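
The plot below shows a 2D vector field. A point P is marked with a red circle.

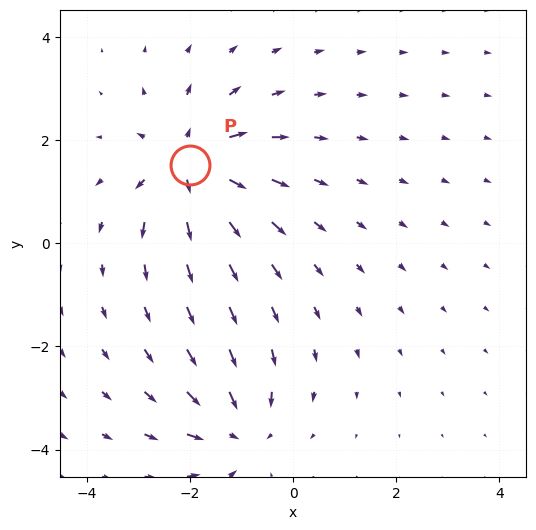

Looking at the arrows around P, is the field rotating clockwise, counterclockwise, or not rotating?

Near P at (-2.0, 1.5) the arrows show no circulation. The curl there is ≈0.

not rotating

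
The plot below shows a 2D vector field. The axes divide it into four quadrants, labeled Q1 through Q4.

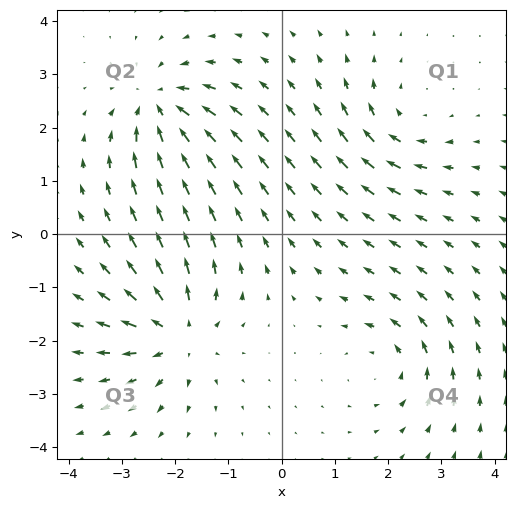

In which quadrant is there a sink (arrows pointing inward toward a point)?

The sink sits at approximately (-2.3, 2.4), which lies in quadrant Q2. The divergence there is about -6, negative as expected for a sink.

Q2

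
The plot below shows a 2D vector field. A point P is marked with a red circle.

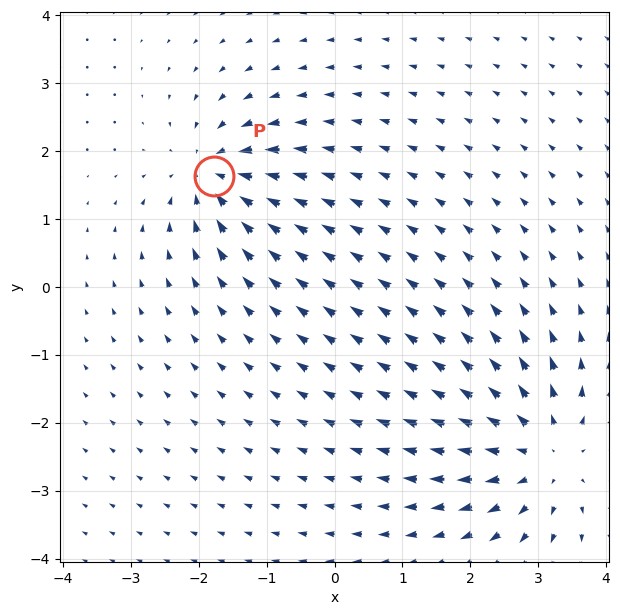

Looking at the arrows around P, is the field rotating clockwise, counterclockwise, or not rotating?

Near P at (-1.8, 1.6) the arrows show no circulation. The curl there is ≈0.

not rotating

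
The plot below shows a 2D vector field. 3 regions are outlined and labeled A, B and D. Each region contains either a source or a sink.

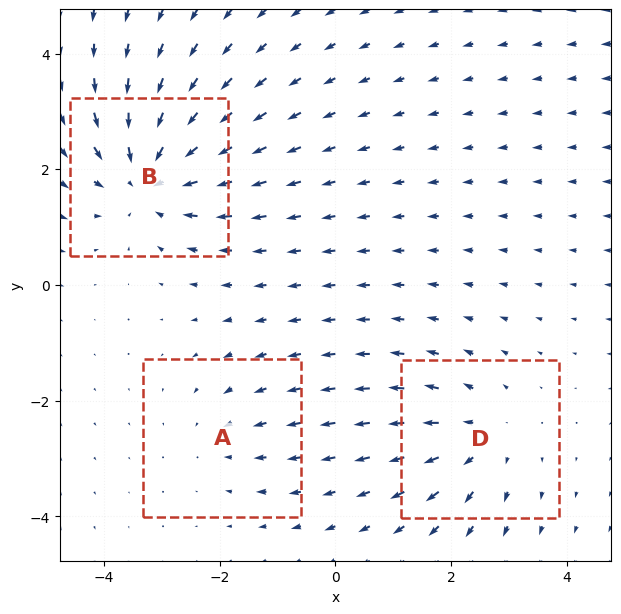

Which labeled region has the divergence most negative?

B

Divergence at each region's feature centre — A: about -2, B: about -4, D: about +3. Region B is most negative.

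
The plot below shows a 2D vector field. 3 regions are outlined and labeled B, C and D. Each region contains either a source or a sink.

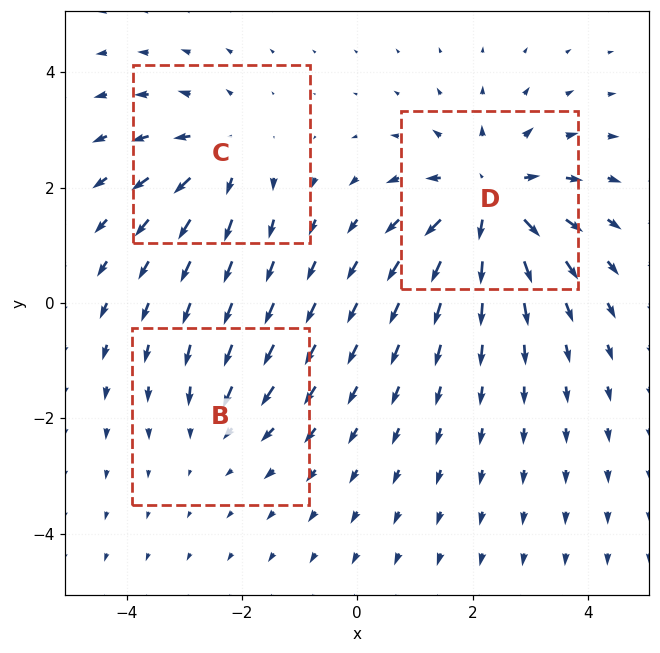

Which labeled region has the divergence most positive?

Divergence at each region's feature centre — B: about -2, C: about +3, D: about +5. Region D is most positive.

D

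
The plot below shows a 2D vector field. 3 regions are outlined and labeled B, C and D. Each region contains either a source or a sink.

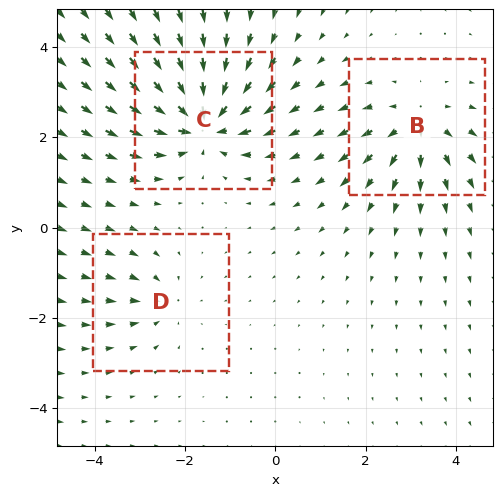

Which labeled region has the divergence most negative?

Divergence at each region's feature centre — B: about +4, C: about -6, D: about -3. Region C is most negative.

C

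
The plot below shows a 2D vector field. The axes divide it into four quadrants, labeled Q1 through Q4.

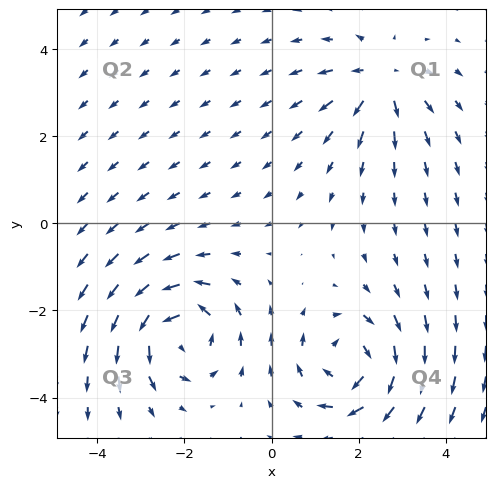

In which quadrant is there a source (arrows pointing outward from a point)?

The source sits at approximately (2.5, 3.3), which lies in quadrant Q1. The divergence there is about +4, positive as expected for a source.

Q1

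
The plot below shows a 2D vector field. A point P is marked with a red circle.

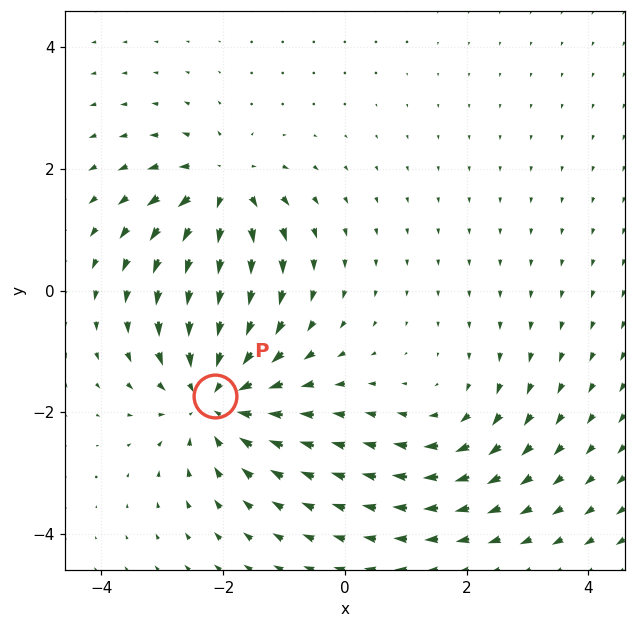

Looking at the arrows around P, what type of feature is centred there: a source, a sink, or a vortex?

At P (-2.1, -1.7) the arrows converge inward. Divergence about -5, curl ≈0 — negative divergence with near-zero curl is a sink.

sink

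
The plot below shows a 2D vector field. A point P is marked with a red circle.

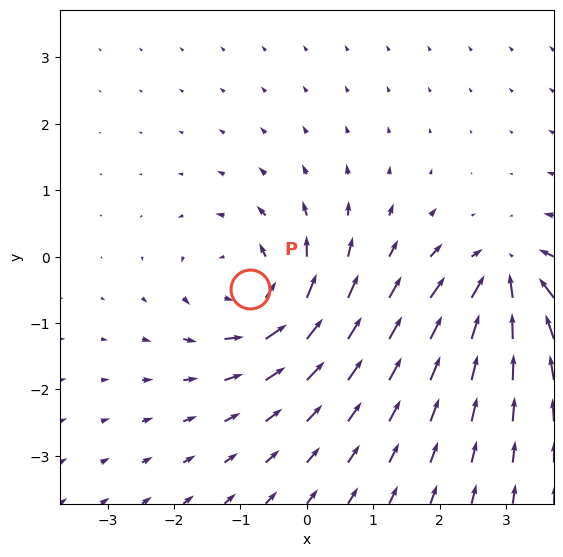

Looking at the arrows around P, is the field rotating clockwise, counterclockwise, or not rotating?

counterclockwise

Near P at (-0.9, -0.5) the arrows circulate counterclockwise. The curl (z-component) there is about +5; positive curl means counterclockwise rotation.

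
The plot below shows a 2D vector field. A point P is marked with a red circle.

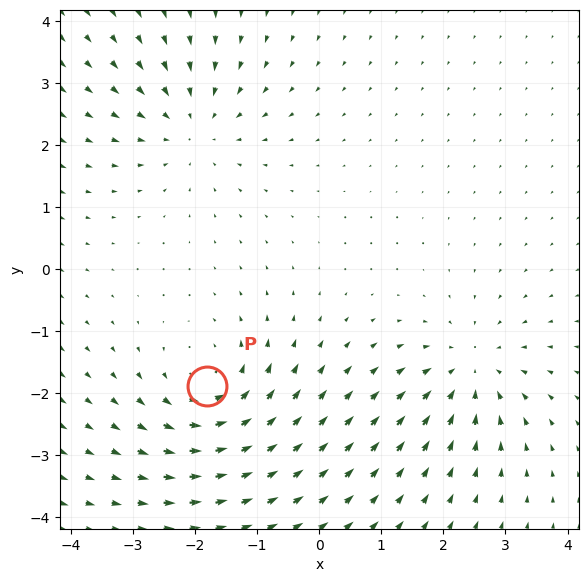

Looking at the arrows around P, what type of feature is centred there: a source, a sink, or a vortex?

At P (-1.8, -1.9) the arrows circulate counterclockwise. Divergence ≈0, curl about +4 — near-zero divergence with nonzero curl is a vortex.

vortex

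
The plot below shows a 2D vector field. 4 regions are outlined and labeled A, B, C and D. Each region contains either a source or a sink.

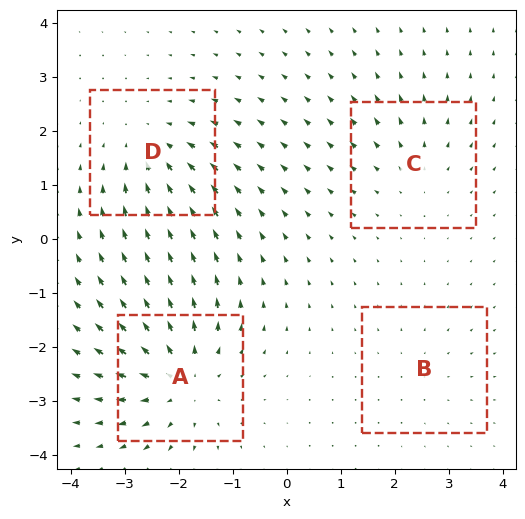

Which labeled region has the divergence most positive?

A

Divergence at each region's feature centre — A: about +6, B: about +2, C: about +3, D: about -4. Region A is most positive.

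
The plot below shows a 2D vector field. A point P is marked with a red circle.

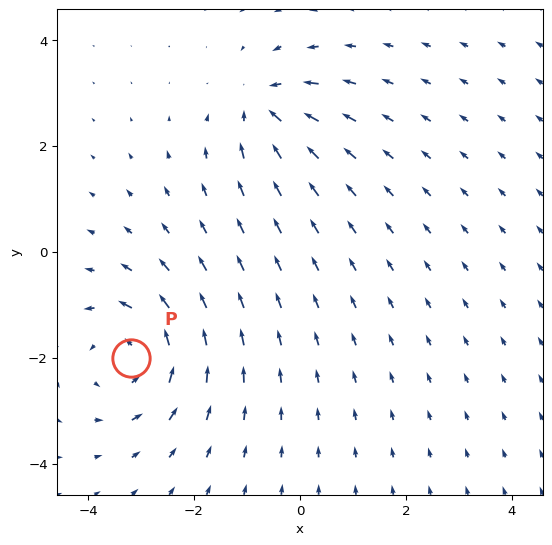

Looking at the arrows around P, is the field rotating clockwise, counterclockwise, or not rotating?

counterclockwise

Near P at (-3.2, -2.0) the arrows circulate counterclockwise. The curl (z-component) there is about +4; positive curl means counterclockwise rotation.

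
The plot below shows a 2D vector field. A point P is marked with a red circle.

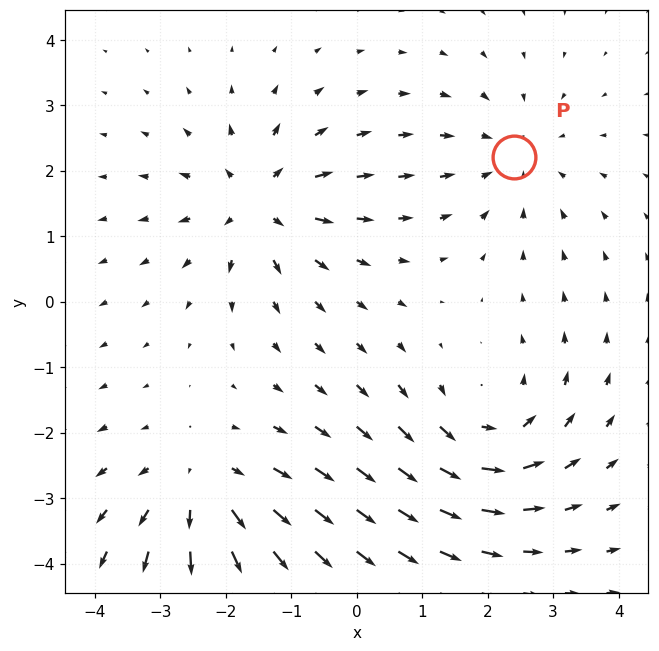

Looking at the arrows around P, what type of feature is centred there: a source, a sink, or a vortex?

sink

At P (2.4, 2.2) the arrows converge inward. Divergence about -3, curl ≈0 — negative divergence with near-zero curl is a sink.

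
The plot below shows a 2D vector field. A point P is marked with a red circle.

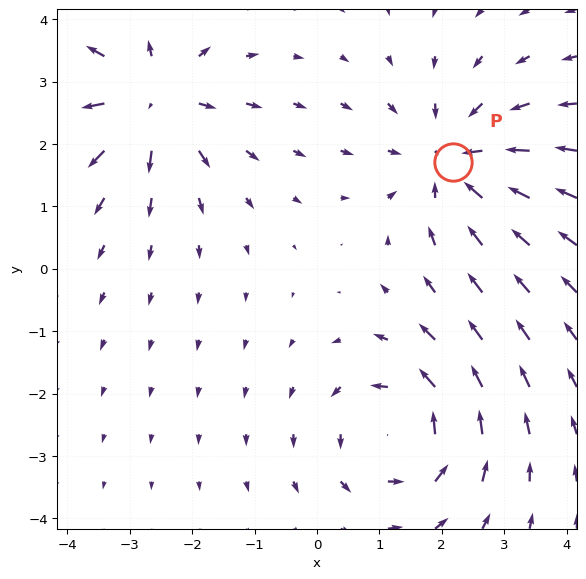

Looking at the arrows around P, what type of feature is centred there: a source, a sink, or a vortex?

sink

At P (2.2, 1.7) the arrows converge inward. Divergence about -4, curl ≈0 — negative divergence with near-zero curl is a sink.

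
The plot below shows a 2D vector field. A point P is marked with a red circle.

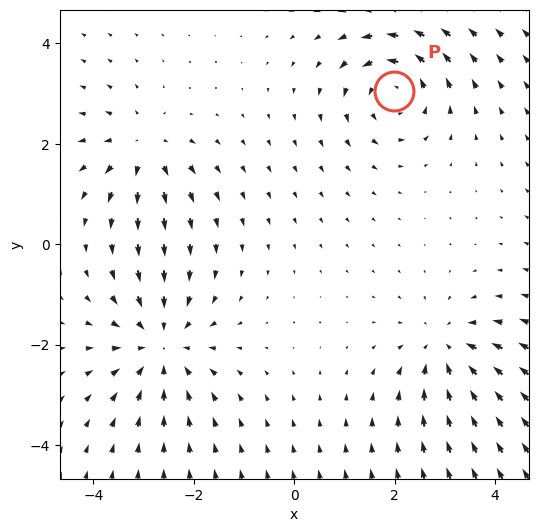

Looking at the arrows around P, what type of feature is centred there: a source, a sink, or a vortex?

At P (2.0, 3.0) the arrows circulate counterclockwise. Divergence ≈0, curl about +4 — near-zero divergence with nonzero curl is a vortex.

vortex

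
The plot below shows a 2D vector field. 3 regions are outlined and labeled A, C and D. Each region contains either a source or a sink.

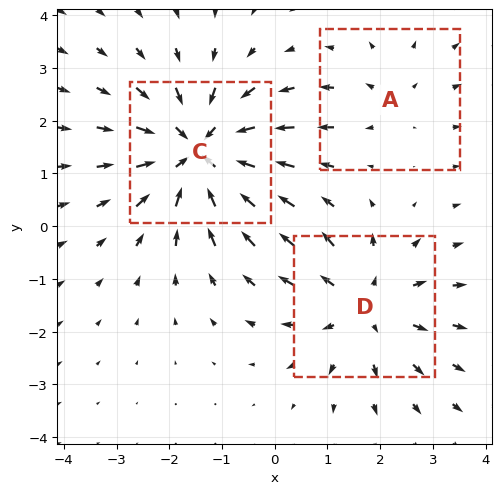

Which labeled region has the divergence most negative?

C

Divergence at each region's feature centre — A: about +2, C: about -4, D: about +3. Region C is most negative.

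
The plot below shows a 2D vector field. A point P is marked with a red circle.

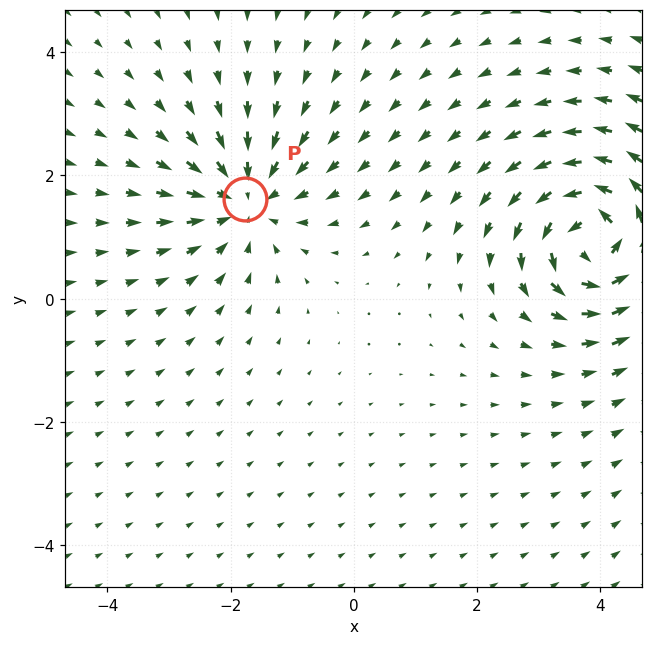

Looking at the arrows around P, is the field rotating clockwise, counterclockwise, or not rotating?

Near P at (-1.8, 1.6) the arrows show no circulation. The curl there is ≈0.

not rotating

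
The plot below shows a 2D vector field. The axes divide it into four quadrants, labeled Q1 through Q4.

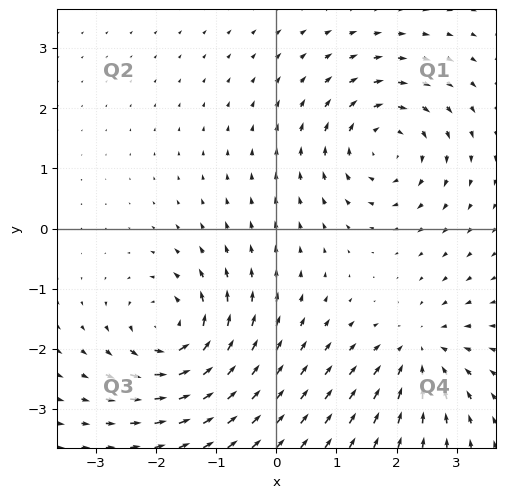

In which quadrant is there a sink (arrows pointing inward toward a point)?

Q4

The sink sits at approximately (2.4, -2.0), which lies in quadrant Q4. The divergence there is about -4, negative as expected for a sink.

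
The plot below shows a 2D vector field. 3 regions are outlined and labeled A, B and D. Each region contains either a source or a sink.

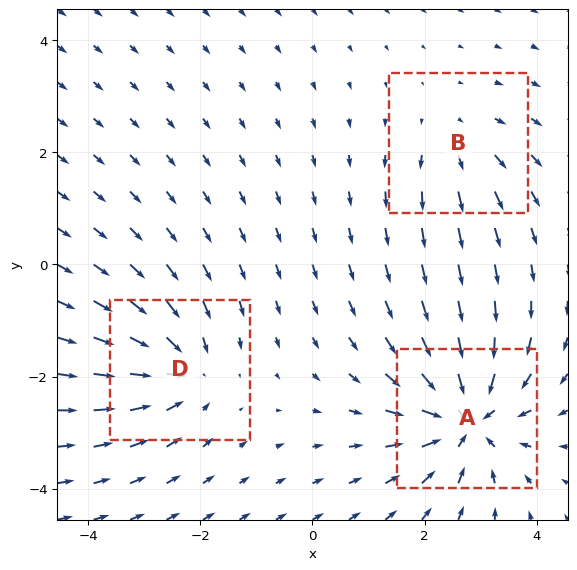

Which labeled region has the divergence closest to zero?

B

Divergence at each region's feature centre — A: about -5, B: about +2, D: about -4. Region B is closest to zero.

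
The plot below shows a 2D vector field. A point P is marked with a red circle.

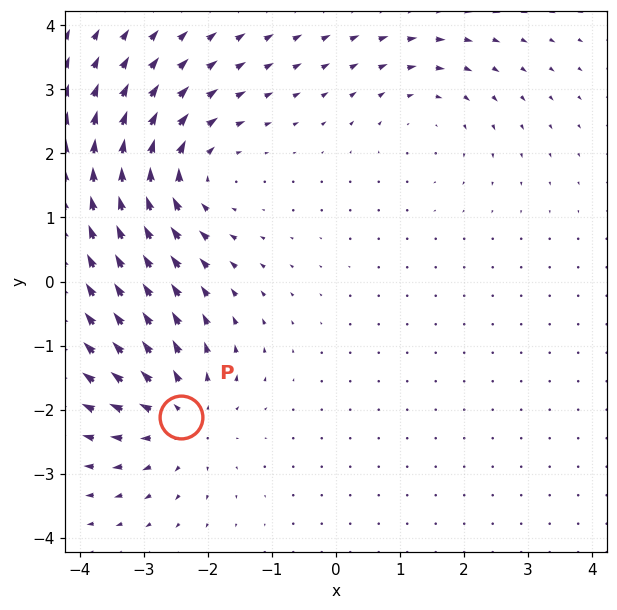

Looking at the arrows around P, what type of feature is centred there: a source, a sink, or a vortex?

source

At P (-2.4, -2.1) the arrows spread outward. Divergence about +4, curl ≈0 — positive divergence with near-zero curl is a source.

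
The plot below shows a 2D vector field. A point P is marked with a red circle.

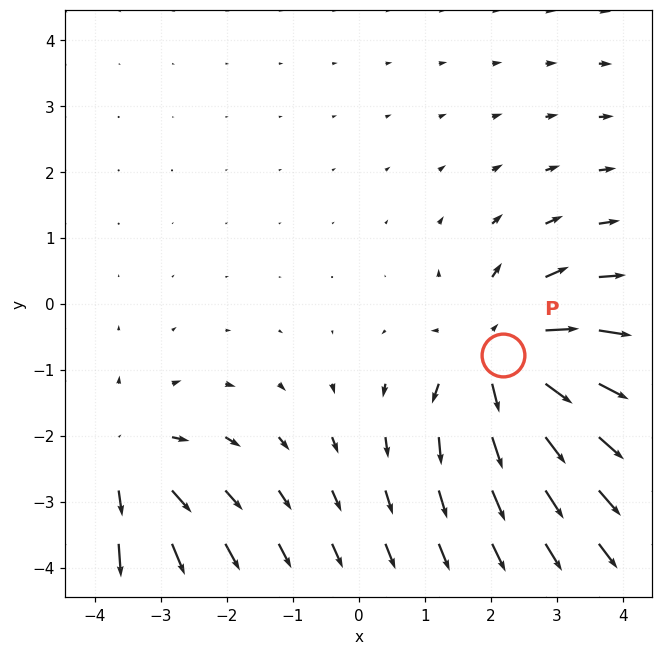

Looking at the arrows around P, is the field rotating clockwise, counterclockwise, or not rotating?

not rotating

Near P at (2.2, -0.8) the arrows show no circulation. The curl there is ≈0.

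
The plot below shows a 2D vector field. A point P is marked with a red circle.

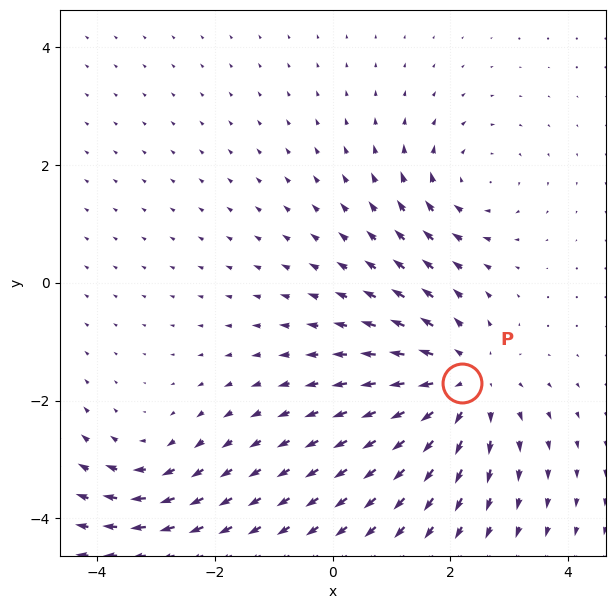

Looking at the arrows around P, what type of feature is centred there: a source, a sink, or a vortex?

At P (2.2, -1.7) the arrows spread outward. Divergence about +4, curl ≈0 — positive divergence with near-zero curl is a source.

source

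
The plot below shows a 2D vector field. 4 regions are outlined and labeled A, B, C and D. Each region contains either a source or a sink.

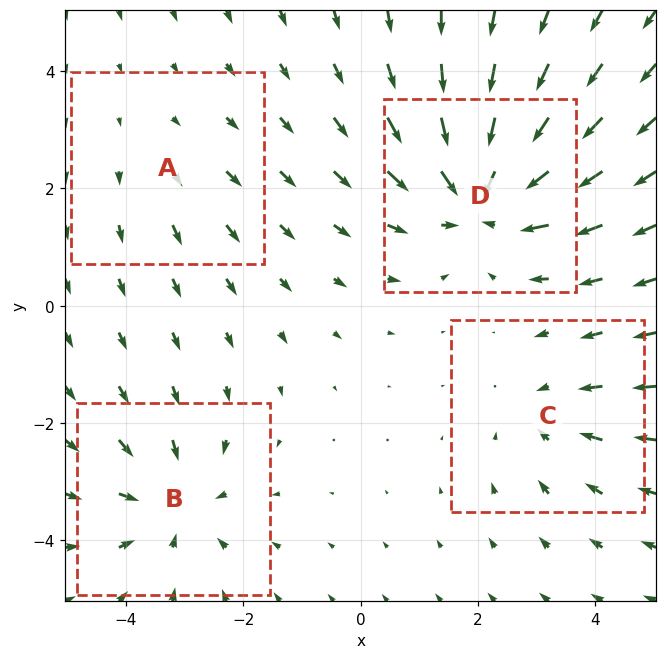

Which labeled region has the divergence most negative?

Divergence at each region's feature centre — A: about +2, B: about -4, C: about -3, D: about -7. Region D is most negative.

D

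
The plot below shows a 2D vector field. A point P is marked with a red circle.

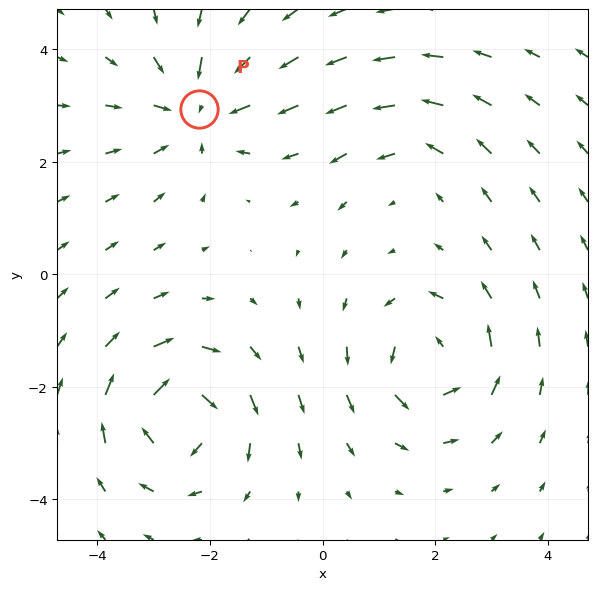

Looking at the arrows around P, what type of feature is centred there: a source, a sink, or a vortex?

sink

At P (-2.2, 2.9) the arrows converge inward. Divergence about -4, curl ≈0 — negative divergence with near-zero curl is a sink.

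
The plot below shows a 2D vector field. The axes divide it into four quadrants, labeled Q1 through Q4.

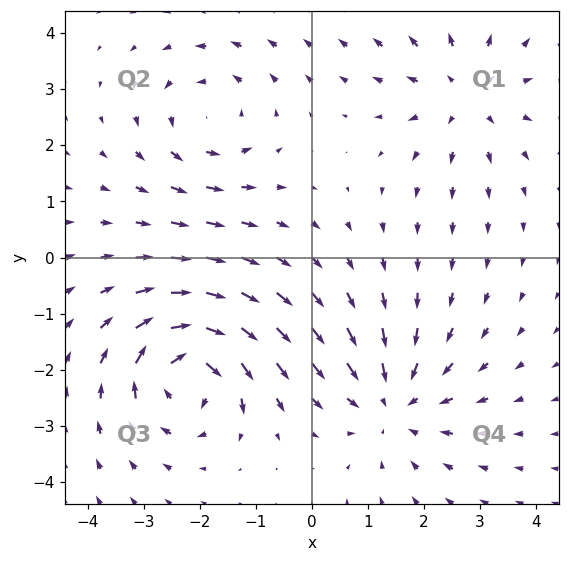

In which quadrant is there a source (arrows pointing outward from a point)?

Q1

The source sits at approximately (2.7, 2.9), which lies in quadrant Q1. The divergence there is about +3, positive as expected for a source.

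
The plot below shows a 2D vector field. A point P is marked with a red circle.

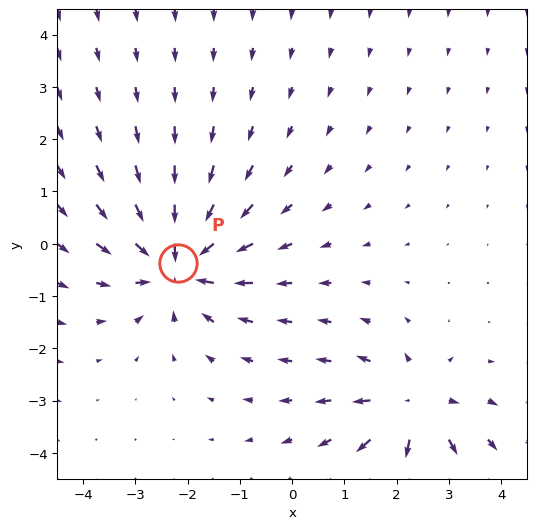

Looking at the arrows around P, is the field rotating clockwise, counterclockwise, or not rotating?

Near P at (-2.2, -0.4) the arrows show no circulation. The curl there is ≈0.

not rotating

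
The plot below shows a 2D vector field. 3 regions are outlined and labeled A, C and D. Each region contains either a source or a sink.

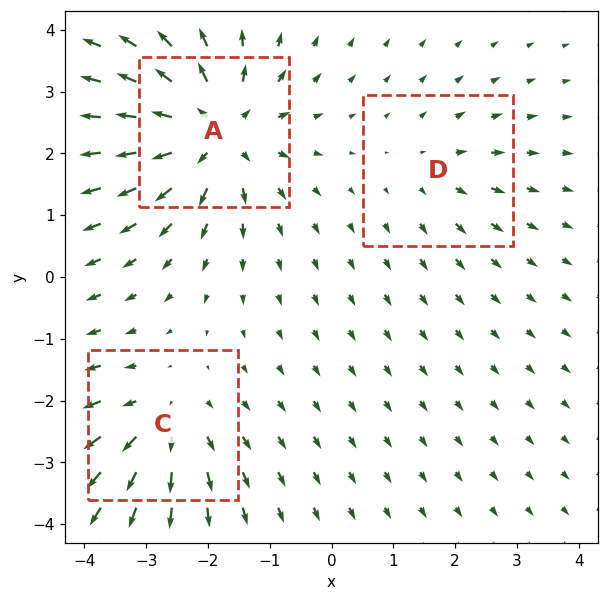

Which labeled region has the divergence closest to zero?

Divergence at each region's feature centre — A: about +5, C: about +3, D: about +2. Region D is closest to zero.

D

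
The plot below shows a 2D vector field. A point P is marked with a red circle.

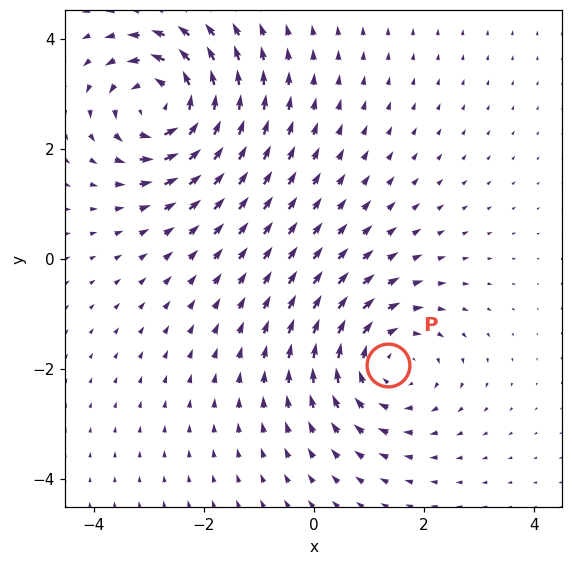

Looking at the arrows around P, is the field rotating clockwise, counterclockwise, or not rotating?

Near P at (1.4, -1.9) the arrows circulate clockwise. The curl (z-component) there is about -4; negative curl means clockwise rotation.

clockwise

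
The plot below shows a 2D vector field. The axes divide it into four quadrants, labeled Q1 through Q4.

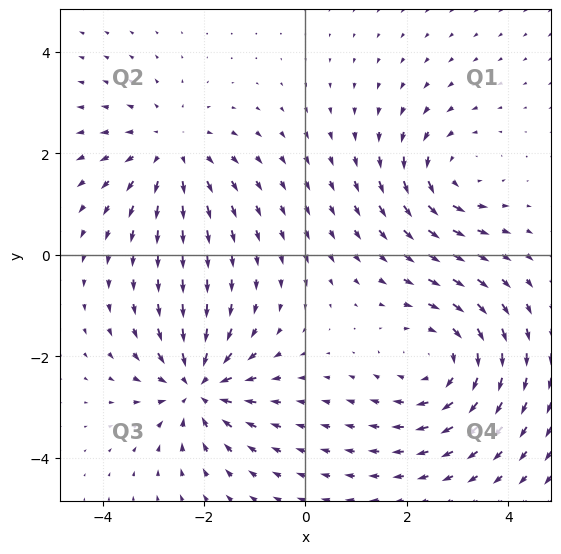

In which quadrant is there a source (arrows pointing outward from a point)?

The source sits at approximately (-2.7, 2.1), which lies in quadrant Q2. The divergence there is about +3, positive as expected for a source.

Q2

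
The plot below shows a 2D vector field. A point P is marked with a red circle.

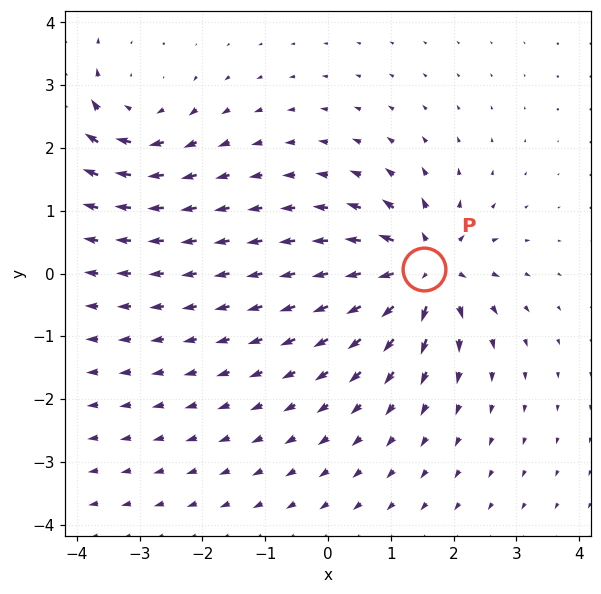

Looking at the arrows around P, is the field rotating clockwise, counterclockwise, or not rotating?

Near P at (1.5, 0.1) the arrows show no circulation. The curl there is ≈0.

not rotating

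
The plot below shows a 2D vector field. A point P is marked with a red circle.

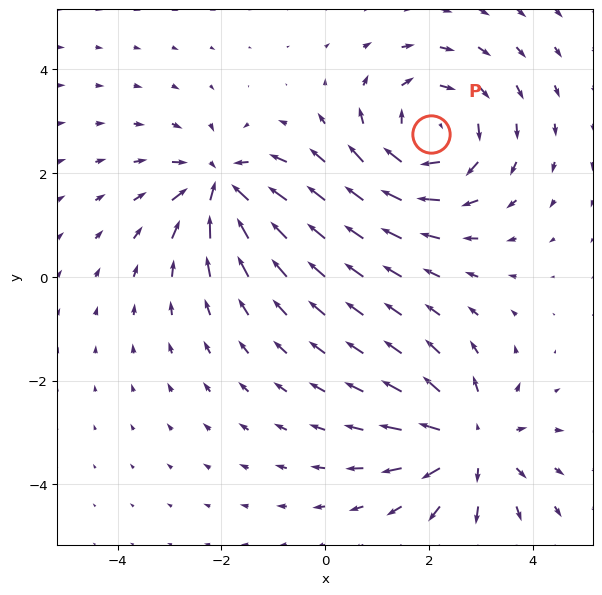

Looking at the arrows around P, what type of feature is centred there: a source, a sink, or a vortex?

At P (2.0, 2.8) the arrows circulate clockwise. Divergence ≈0, curl about -3 — near-zero divergence with nonzero curl is a vortex.

vortex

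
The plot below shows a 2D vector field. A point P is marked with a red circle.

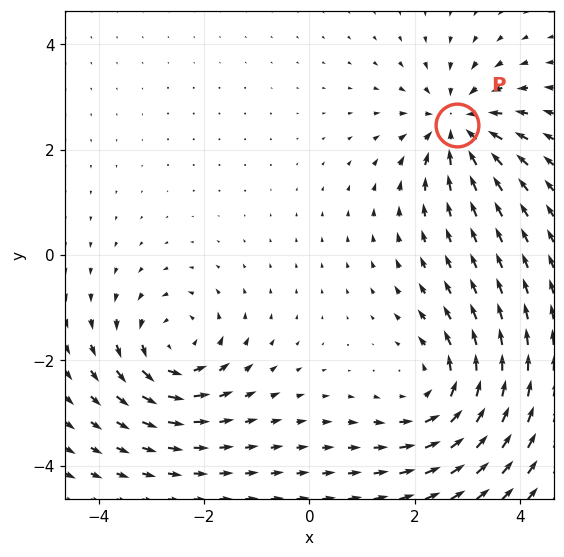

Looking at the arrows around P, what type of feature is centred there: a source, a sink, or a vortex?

sink

At P (2.8, 2.5) the arrows converge inward. Divergence about -4, curl ≈0 — negative divergence with near-zero curl is a sink.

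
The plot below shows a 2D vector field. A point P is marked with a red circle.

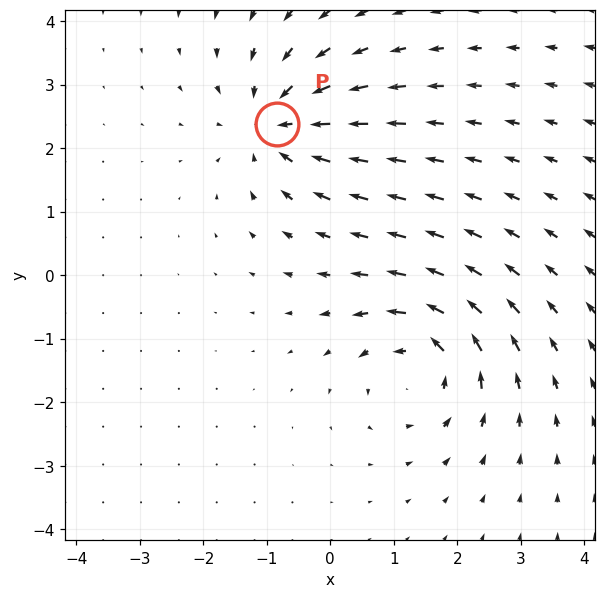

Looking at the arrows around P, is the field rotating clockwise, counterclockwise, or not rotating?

not rotating

Near P at (-0.8, 2.4) the arrows show no circulation. The curl there is ≈0.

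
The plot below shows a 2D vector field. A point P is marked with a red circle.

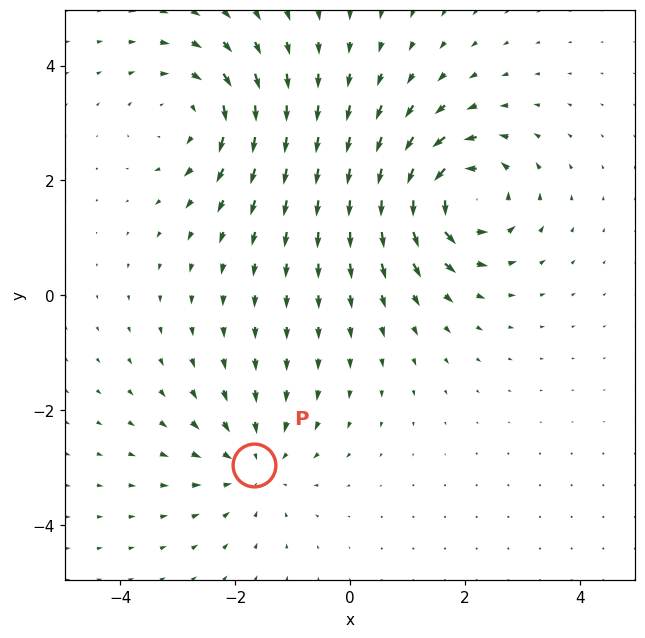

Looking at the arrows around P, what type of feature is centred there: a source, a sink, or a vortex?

sink

At P (-1.7, -2.9) the arrows converge inward. Divergence about -3, curl ≈0 — negative divergence with near-zero curl is a sink.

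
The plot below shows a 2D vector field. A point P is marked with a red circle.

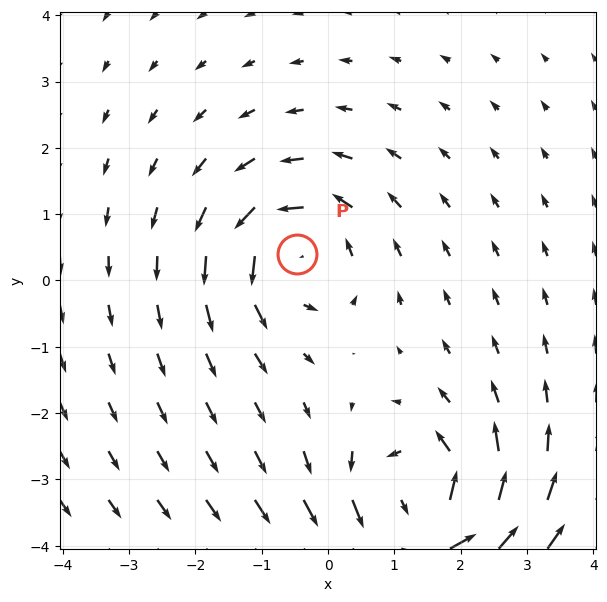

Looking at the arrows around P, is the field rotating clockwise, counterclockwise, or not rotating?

Near P at (-0.5, 0.4) the arrows circulate counterclockwise. The curl (z-component) there is about +4; positive curl means counterclockwise rotation.

counterclockwise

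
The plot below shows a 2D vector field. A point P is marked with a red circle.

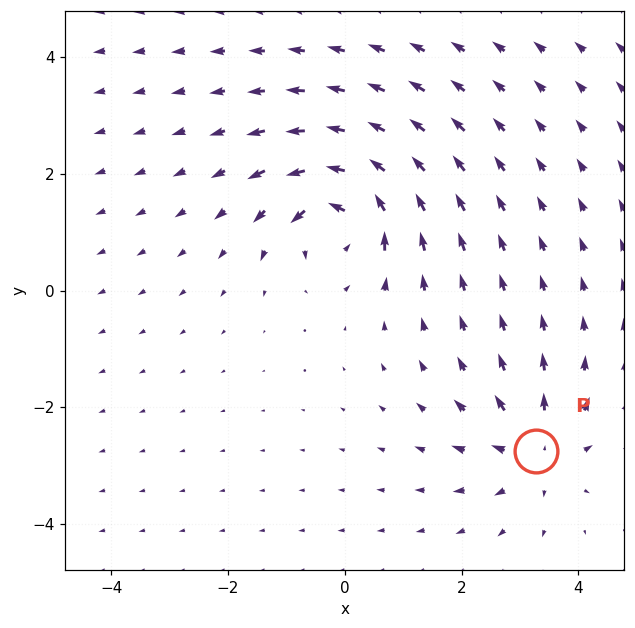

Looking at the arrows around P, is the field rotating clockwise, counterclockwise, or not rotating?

Near P at (3.3, -2.7) the arrows show no circulation. The curl there is ≈0.

not rotating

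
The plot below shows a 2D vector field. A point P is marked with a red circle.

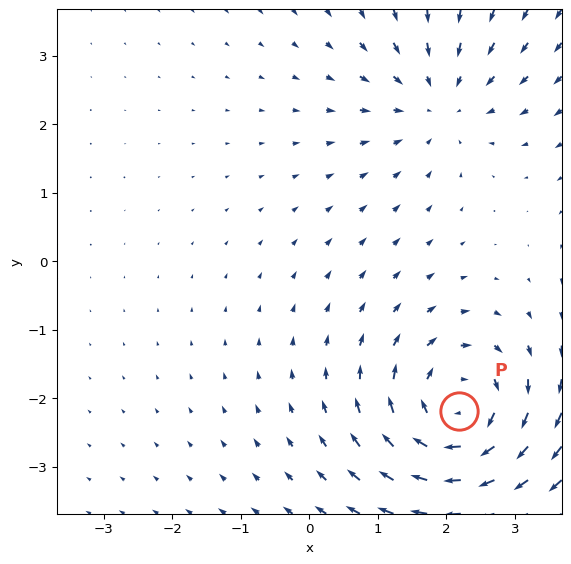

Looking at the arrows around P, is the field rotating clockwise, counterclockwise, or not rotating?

clockwise

Near P at (2.2, -2.2) the arrows circulate clockwise. The curl (z-component) there is about -5; negative curl means clockwise rotation.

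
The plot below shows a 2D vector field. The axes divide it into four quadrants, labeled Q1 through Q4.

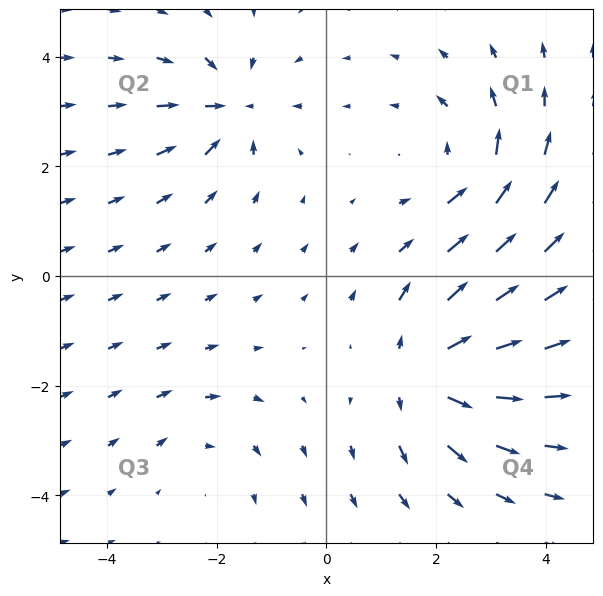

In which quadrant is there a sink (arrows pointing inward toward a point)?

Q2

The sink sits at approximately (-1.8, 3.1), which lies in quadrant Q2. The divergence there is about -5, negative as expected for a sink.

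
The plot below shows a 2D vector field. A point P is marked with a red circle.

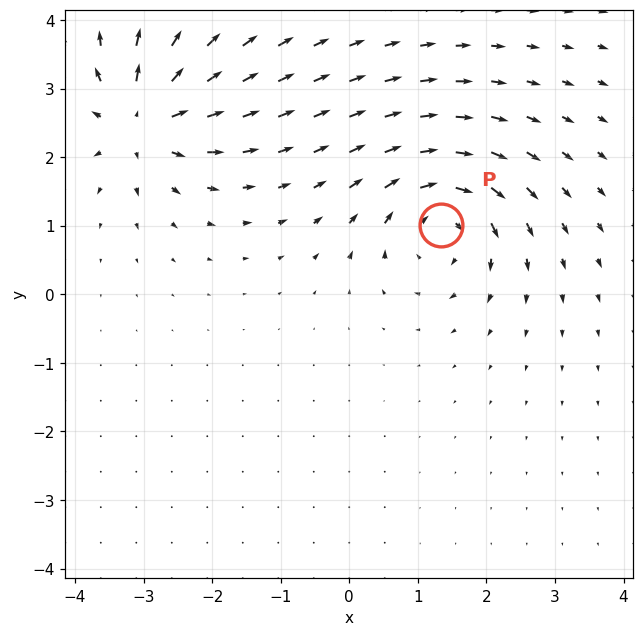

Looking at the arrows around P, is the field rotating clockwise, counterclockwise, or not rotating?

Near P at (1.3, 1.0) the arrows circulate clockwise. The curl (z-component) there is about -7; negative curl means clockwise rotation.

clockwise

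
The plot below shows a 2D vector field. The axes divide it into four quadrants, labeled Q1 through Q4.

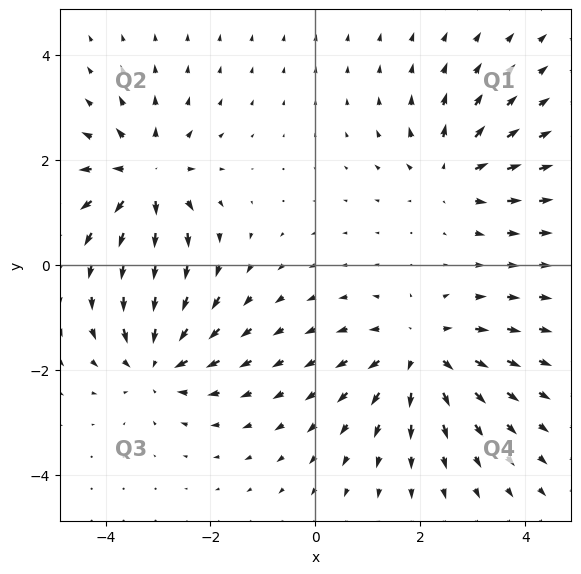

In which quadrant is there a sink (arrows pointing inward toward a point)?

The sink sits at approximately (-3.0, -1.8), which lies in quadrant Q3. The divergence there is about -4, negative as expected for a sink.

Q3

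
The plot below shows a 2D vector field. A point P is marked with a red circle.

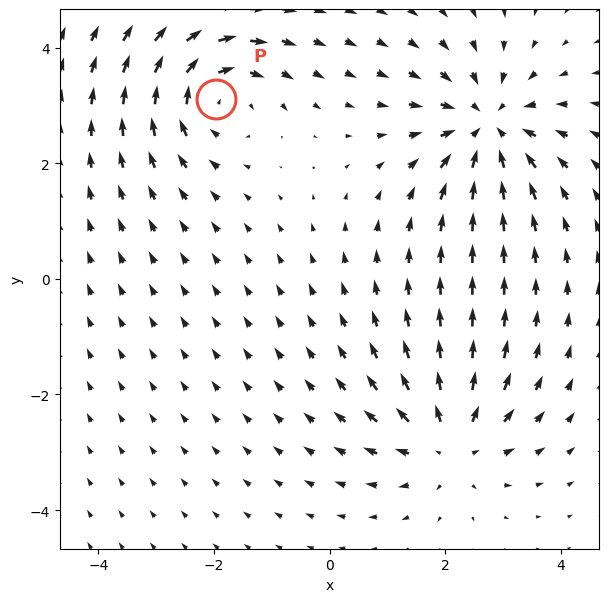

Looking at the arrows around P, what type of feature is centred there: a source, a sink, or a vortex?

At P (-2.0, 3.1) the arrows circulate clockwise. Divergence ≈0, curl about -4 — near-zero divergence with nonzero curl is a vortex.

vortex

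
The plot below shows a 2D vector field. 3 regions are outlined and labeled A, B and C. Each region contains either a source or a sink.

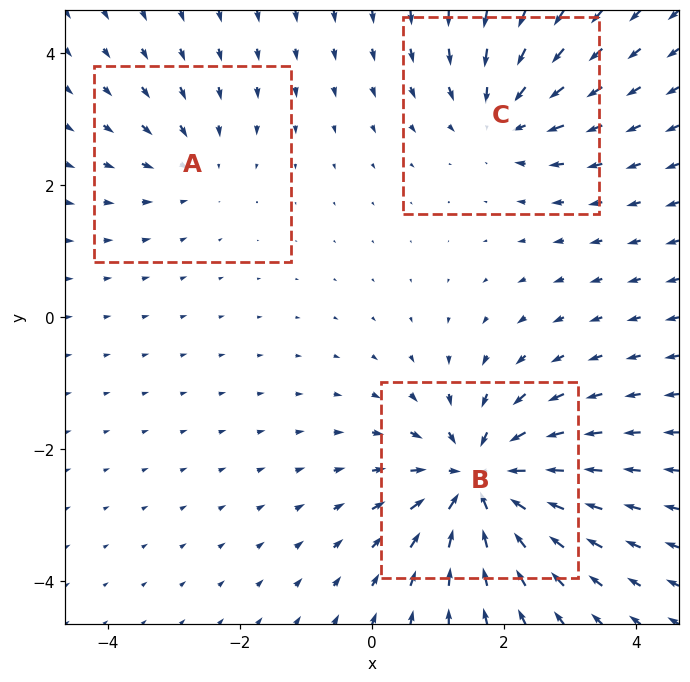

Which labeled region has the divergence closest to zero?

A

Divergence at each region's feature centre — A: about -2, B: about -6, C: about -3. Region A is closest to zero.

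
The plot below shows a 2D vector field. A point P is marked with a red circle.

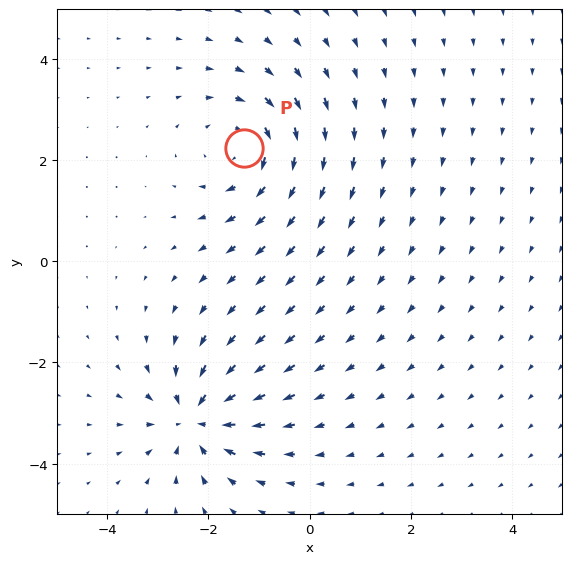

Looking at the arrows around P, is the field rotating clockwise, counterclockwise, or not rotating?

clockwise

Near P at (-1.3, 2.2) the arrows circulate clockwise. The curl (z-component) there is about -4; negative curl means clockwise rotation.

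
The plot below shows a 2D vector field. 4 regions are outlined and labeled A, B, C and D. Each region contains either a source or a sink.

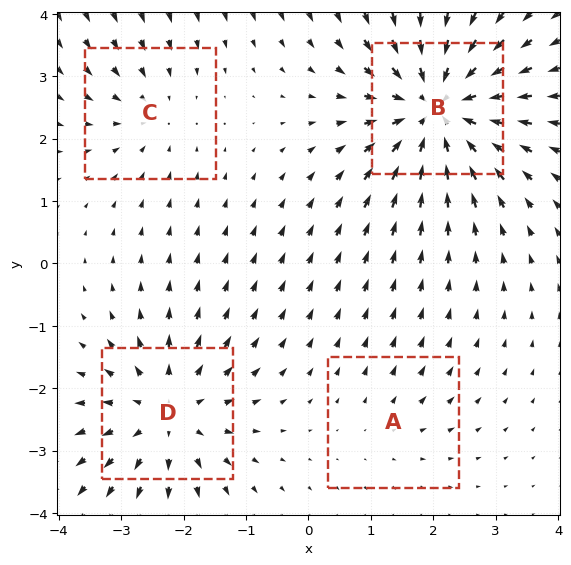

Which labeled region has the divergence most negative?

B

Divergence at each region's feature centre — A: about +2, B: about -7, C: about -3, D: about +5. Region B is most negative.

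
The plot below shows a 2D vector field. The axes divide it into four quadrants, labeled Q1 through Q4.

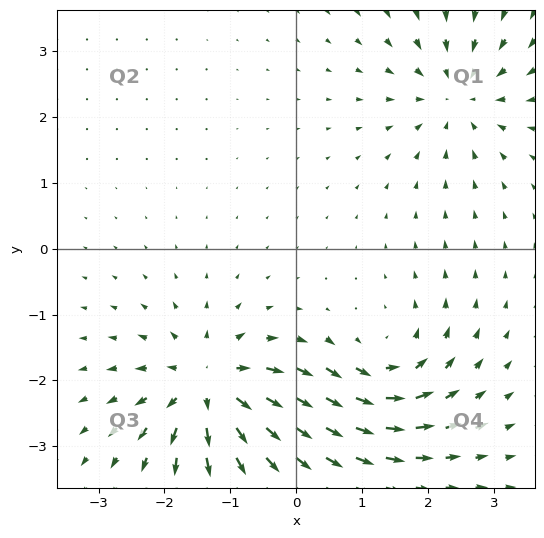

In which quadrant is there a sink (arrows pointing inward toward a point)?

The sink sits at approximately (2.5, 2.3), which lies in quadrant Q1. The divergence there is about -4, negative as expected for a sink.

Q1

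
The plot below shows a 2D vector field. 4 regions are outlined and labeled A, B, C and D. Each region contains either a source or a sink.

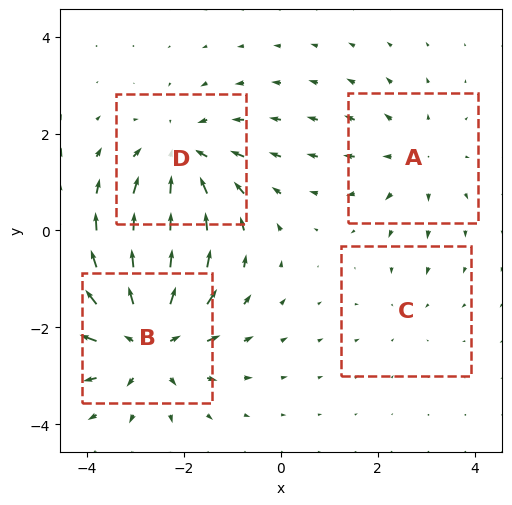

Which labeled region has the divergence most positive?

Divergence at each region's feature centre — A: about +3, B: about +6, C: about -2, D: about -5. Region B is most positive.

B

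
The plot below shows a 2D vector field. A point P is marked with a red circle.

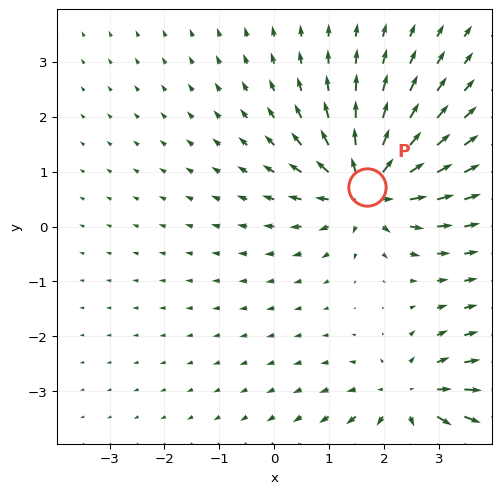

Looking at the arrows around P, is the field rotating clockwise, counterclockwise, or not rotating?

not rotating

Near P at (1.7, 0.7) the arrows show no circulation. The curl there is ≈0.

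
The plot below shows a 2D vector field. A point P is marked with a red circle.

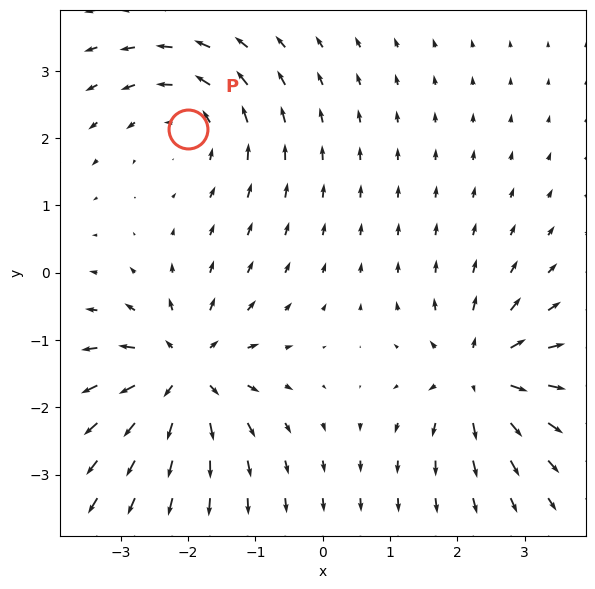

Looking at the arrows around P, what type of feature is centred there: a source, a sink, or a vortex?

vortex

At P (-2.0, 2.1) the arrows circulate counterclockwise. Divergence ≈0, curl about +3 — near-zero divergence with nonzero curl is a vortex.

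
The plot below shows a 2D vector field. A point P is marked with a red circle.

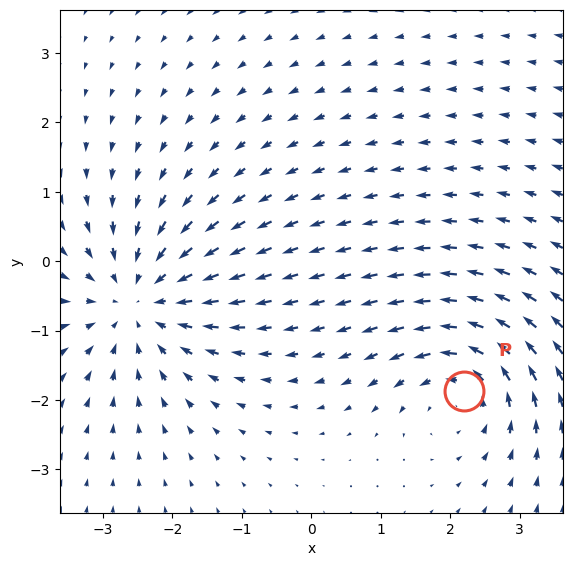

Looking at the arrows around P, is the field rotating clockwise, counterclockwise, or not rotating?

Near P at (2.2, -1.9) the arrows circulate counterclockwise. The curl (z-component) there is about +4; positive curl means counterclockwise rotation.

counterclockwise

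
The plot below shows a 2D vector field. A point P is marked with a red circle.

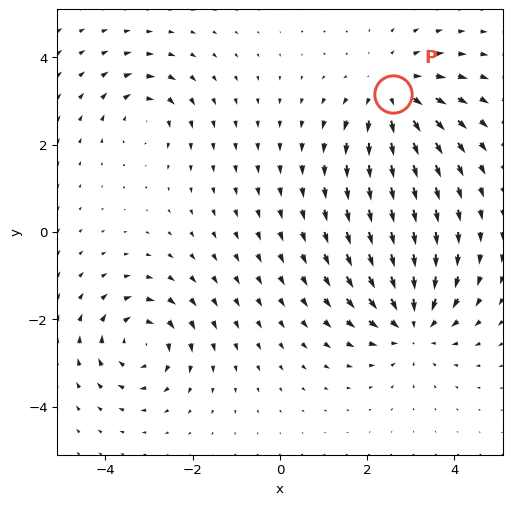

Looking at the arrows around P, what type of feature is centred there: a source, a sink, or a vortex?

At P (2.6, 3.2) the arrows spread outward. Divergence about +4, curl ≈0 — positive divergence with near-zero curl is a source.

source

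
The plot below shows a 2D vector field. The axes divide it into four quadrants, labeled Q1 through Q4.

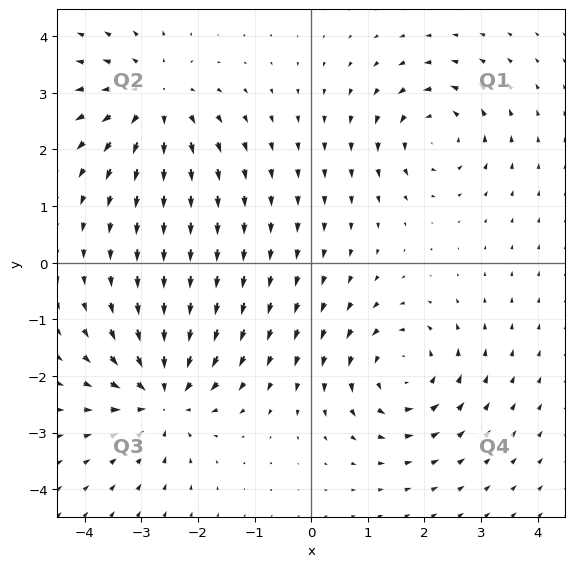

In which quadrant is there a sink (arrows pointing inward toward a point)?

The sink sits at approximately (-2.6, -2.4), which lies in quadrant Q3. The divergence there is about -6, negative as expected for a sink.

Q3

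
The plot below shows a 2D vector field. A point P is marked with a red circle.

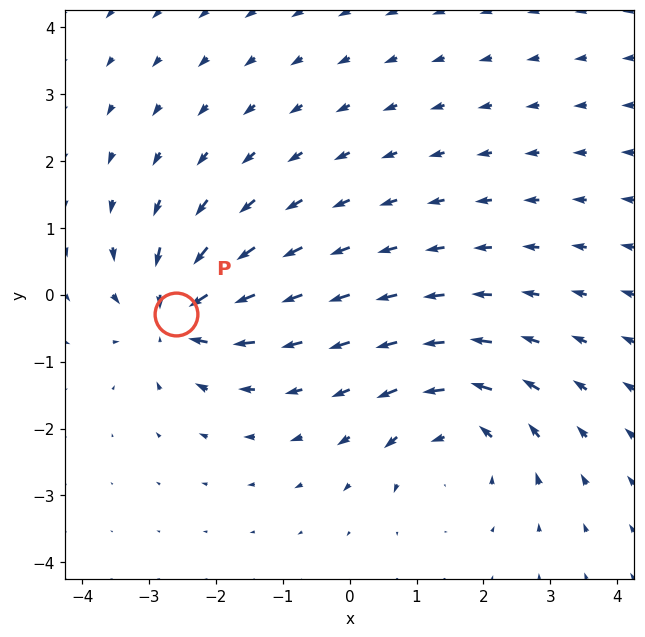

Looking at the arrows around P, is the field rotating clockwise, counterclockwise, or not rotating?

Near P at (-2.6, -0.3) the arrows show no circulation. The curl there is ≈0.

not rotating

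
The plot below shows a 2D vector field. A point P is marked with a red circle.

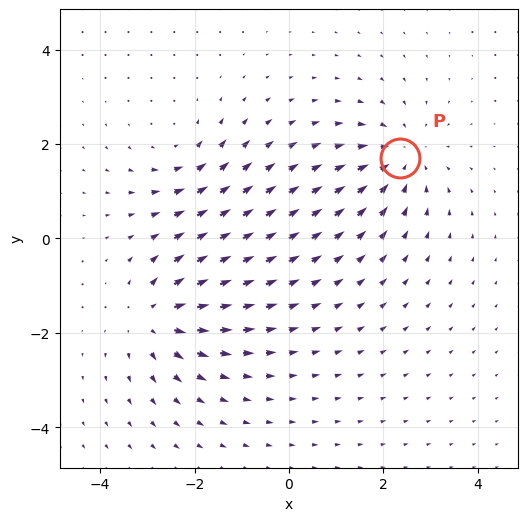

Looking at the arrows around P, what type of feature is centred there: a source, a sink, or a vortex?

At P (2.4, 1.7) the arrows converge inward. Divergence about -5, curl ≈0 — negative divergence with near-zero curl is a sink.

sink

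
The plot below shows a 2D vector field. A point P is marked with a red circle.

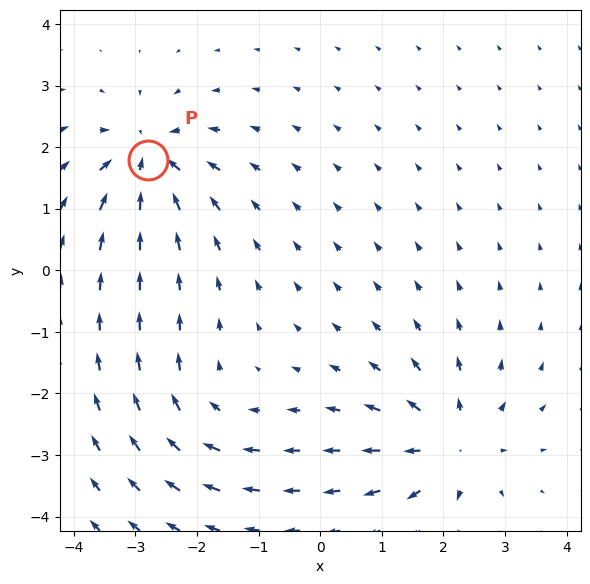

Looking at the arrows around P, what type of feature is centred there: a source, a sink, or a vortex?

sink

At P (-2.8, 1.8) the arrows converge inward. Divergence about -7, curl ≈0 — negative divergence with near-zero curl is a sink.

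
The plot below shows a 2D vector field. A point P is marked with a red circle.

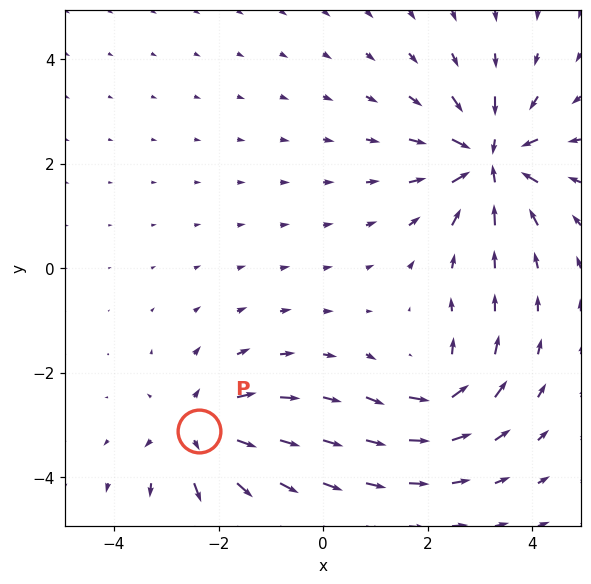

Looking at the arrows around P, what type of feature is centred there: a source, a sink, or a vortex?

At P (-2.4, -3.1) the arrows spread outward. Divergence about +4, curl ≈0 — positive divergence with near-zero curl is a source.

source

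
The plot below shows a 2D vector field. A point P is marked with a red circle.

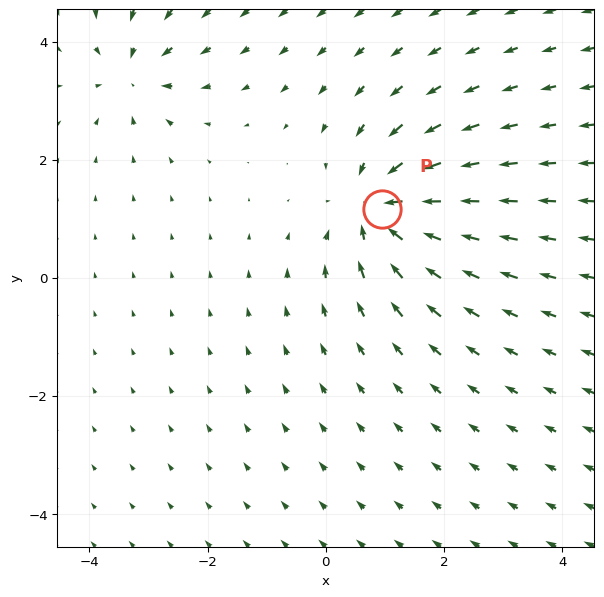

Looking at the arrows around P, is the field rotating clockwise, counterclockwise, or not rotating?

Near P at (0.9, 1.2) the arrows show no circulation. The curl there is ≈0.

not rotating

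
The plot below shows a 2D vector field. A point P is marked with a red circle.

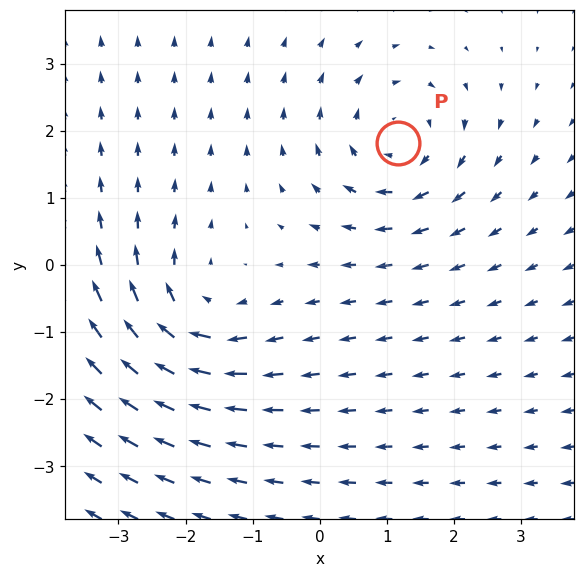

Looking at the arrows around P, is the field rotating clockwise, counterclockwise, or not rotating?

Near P at (1.2, 1.8) the arrows circulate clockwise. The curl (z-component) there is about -4; negative curl means clockwise rotation.

clockwise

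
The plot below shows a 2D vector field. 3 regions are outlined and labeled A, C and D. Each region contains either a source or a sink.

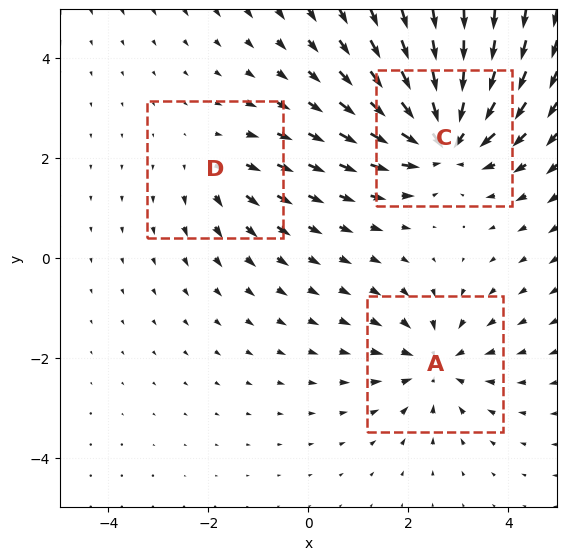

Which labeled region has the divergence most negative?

Divergence at each region's feature centre — A: about -3, C: about -5, D: about +2. Region C is most negative.

C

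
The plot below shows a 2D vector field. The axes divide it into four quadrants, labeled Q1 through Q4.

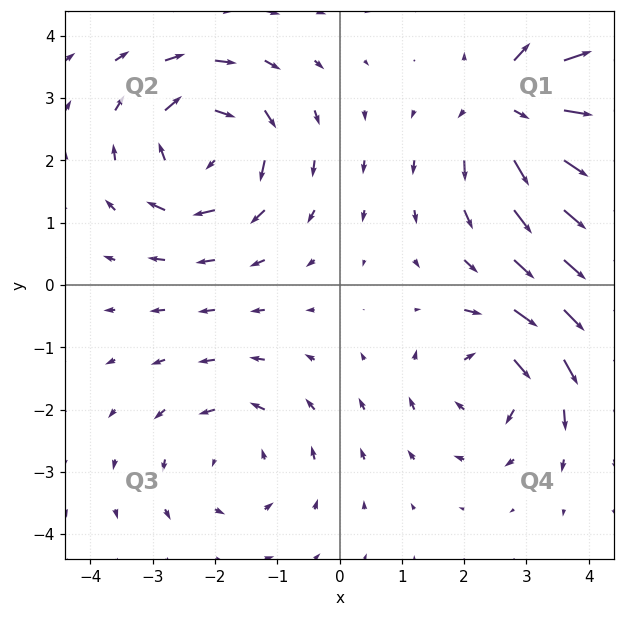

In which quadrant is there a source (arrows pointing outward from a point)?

Q1

The source sits at approximately (2.8, 2.9), which lies in quadrant Q1. The divergence there is about +6, positive as expected for a source.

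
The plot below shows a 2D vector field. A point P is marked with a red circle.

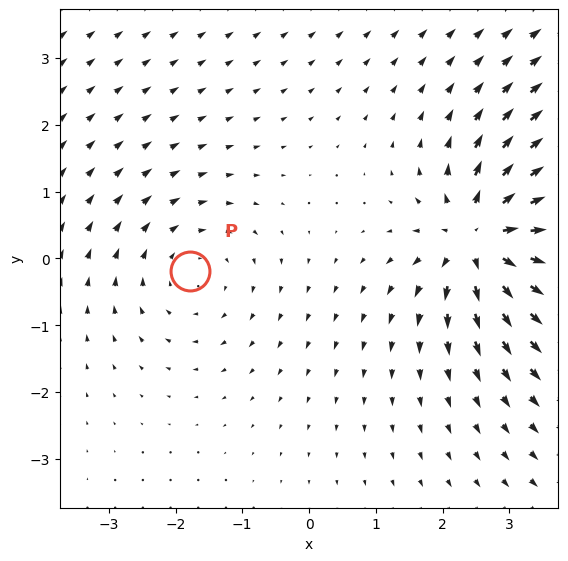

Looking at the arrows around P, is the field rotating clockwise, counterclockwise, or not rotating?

clockwise

Near P at (-1.8, -0.2) the arrows circulate clockwise. The curl (z-component) there is about -2; negative curl means clockwise rotation.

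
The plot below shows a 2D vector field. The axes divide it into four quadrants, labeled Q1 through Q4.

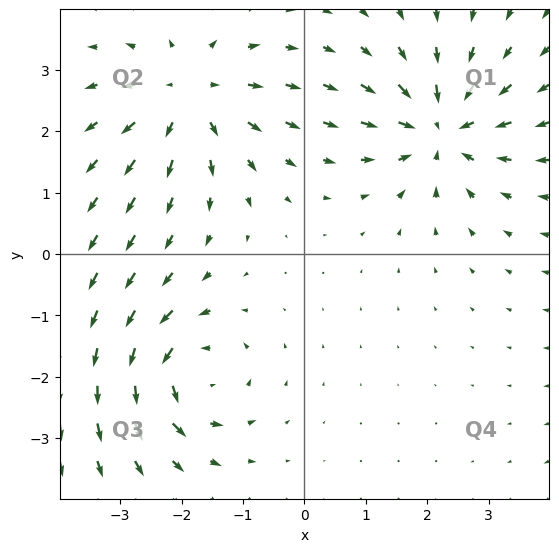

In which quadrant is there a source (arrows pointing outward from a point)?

The source sits at approximately (-1.9, 2.6), which lies in quadrant Q2. The divergence there is about +5, positive as expected for a source.

Q2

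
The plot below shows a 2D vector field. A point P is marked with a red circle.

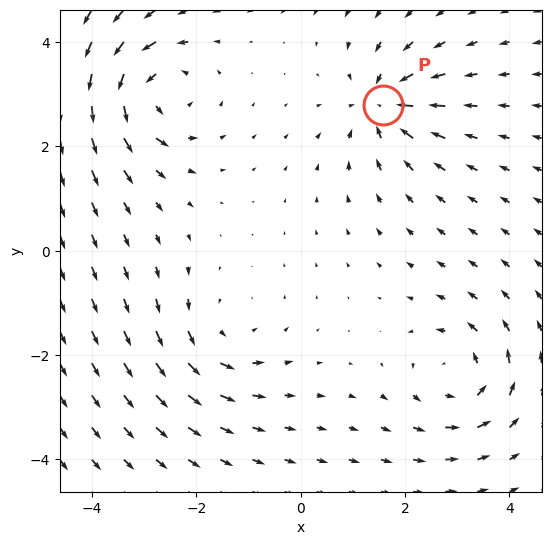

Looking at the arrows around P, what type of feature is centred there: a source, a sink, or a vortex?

sink

At P (1.6, 2.8) the arrows converge inward. Divergence about -5, curl ≈0 — negative divergence with near-zero curl is a sink.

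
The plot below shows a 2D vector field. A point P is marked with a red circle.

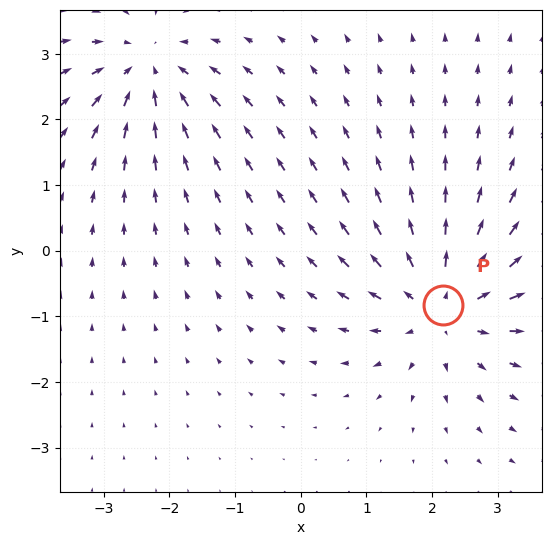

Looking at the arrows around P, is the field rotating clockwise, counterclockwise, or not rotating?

not rotating

Near P at (2.2, -0.8) the arrows show no circulation. The curl there is ≈0.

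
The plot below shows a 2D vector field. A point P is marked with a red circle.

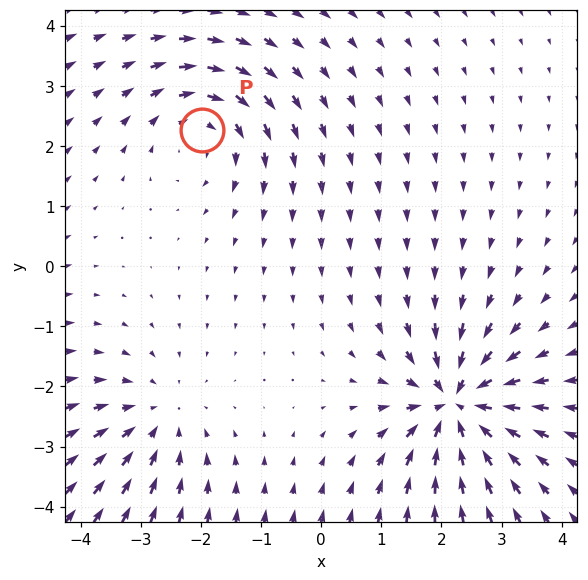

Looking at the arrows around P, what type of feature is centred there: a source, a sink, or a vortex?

vortex

At P (-2.0, 2.3) the arrows circulate clockwise. Divergence ≈0, curl about -4 — near-zero divergence with nonzero curl is a vortex.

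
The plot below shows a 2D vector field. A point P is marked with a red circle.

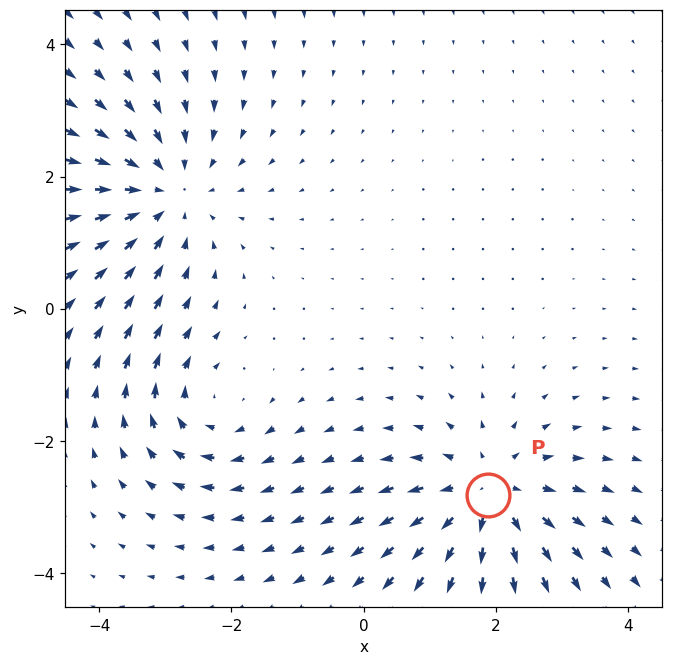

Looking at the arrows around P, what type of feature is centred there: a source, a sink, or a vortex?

At P (1.9, -2.8) the arrows spread outward. Divergence about +4, curl ≈0 — positive divergence with near-zero curl is a source.

source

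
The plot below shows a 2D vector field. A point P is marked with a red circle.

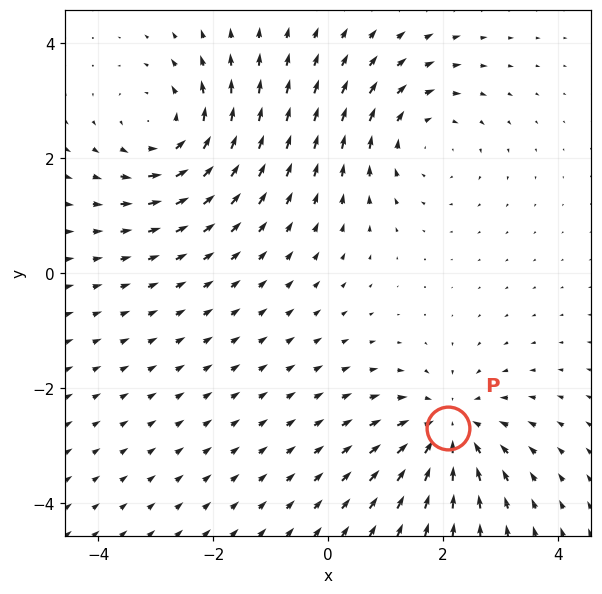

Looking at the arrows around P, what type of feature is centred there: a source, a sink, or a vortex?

At P (2.1, -2.7) the arrows converge inward. Divergence about -4, curl ≈0 — negative divergence with near-zero curl is a sink.

sink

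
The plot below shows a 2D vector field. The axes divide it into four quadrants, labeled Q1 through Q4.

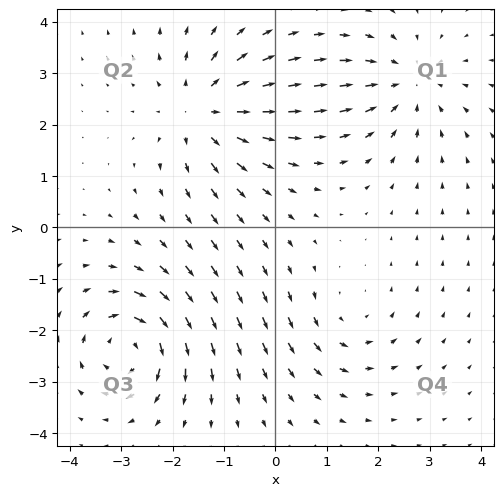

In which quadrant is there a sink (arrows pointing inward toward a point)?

The sink sits at approximately (2.6, 2.8), which lies in quadrant Q1. The divergence there is about -4, negative as expected for a sink.

Q1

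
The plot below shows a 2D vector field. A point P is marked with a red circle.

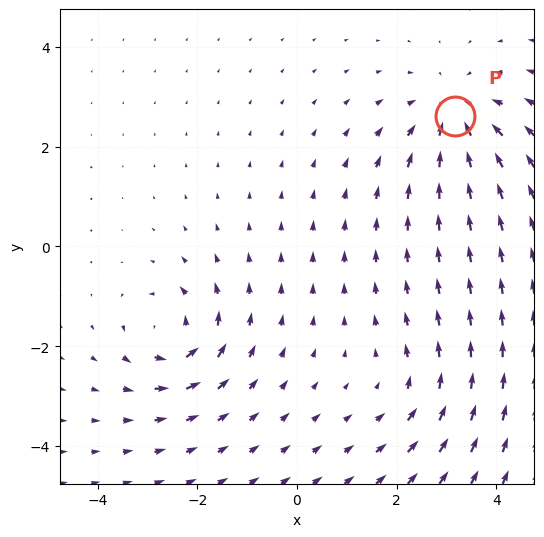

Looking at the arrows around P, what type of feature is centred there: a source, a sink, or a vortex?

sink

At P (3.2, 2.6) the arrows converge inward. Divergence about -4, curl ≈0 — negative divergence with near-zero curl is a sink.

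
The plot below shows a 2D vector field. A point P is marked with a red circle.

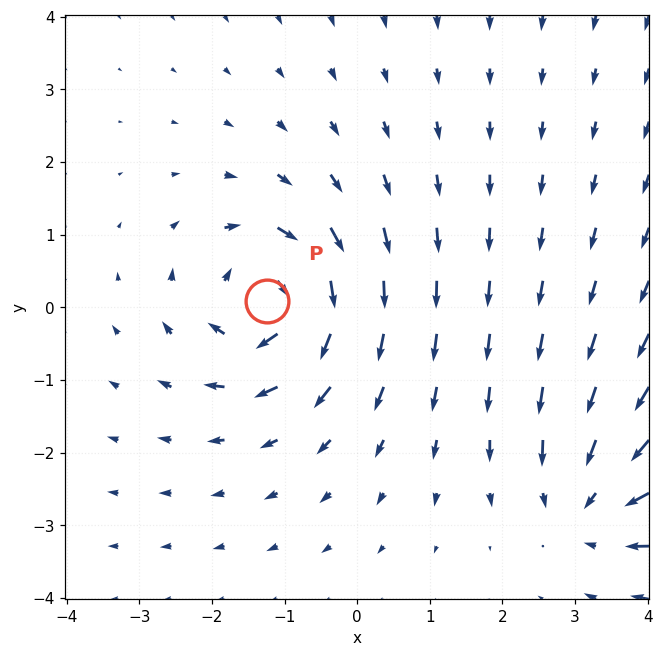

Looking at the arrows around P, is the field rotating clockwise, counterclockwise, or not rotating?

clockwise

Near P at (-1.2, 0.1) the arrows circulate clockwise. The curl (z-component) there is about -7; negative curl means clockwise rotation.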